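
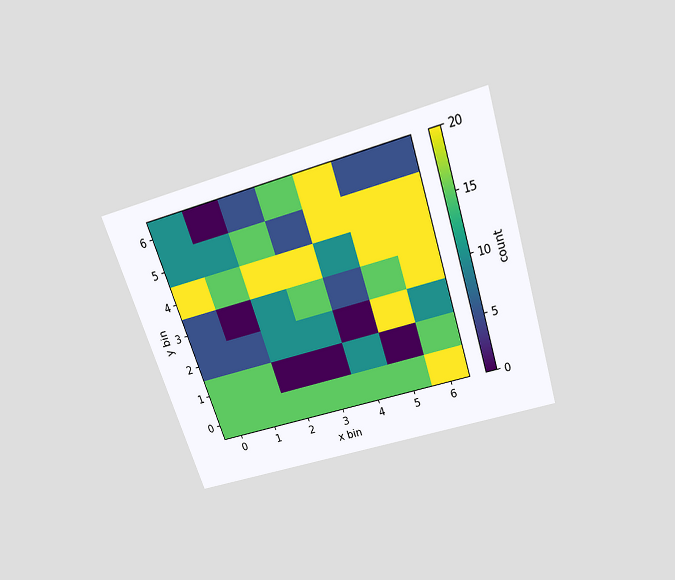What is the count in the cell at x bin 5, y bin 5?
20

The chart is tilted about 18° counter-clockwise and viewed slightly from above. Matching the cell (5, 5) against the colorbar gives 20.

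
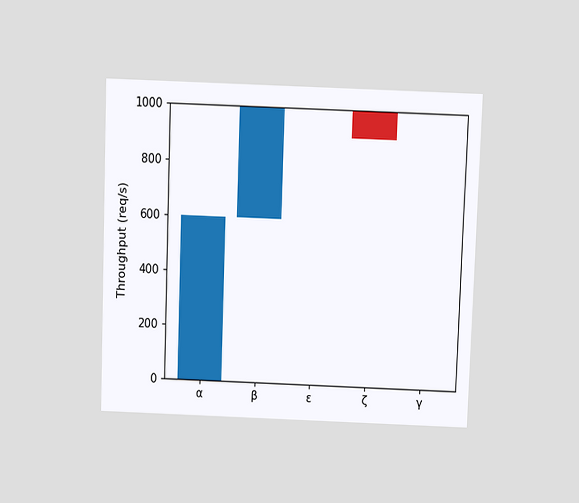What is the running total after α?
600req/s

The chart is tilted about 2° clockwise and viewed slightly from above. After α the running total reaches 600req/s.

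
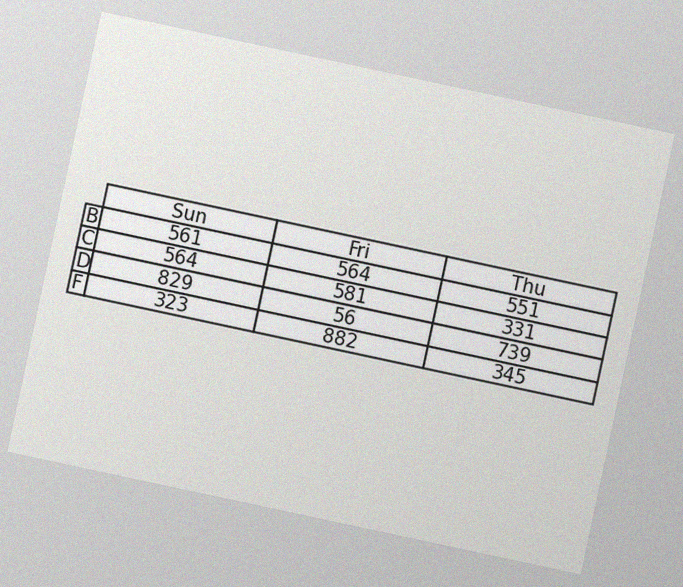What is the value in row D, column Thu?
The chart is tilted about 12° clockwise, with some photo noise. The (D, Thu) cell reads 739.

739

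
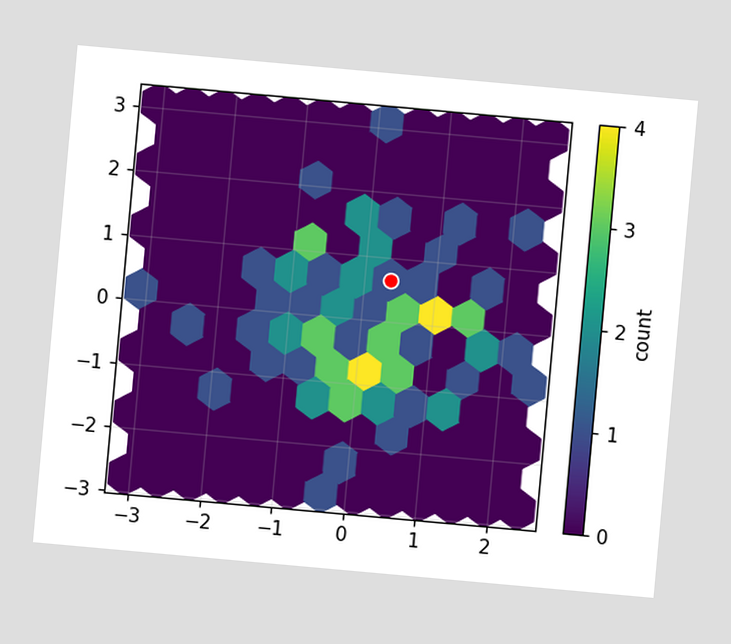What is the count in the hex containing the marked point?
1

The chart is tilted about 5° clockwise. The marked hex reads 1 on the colorbar.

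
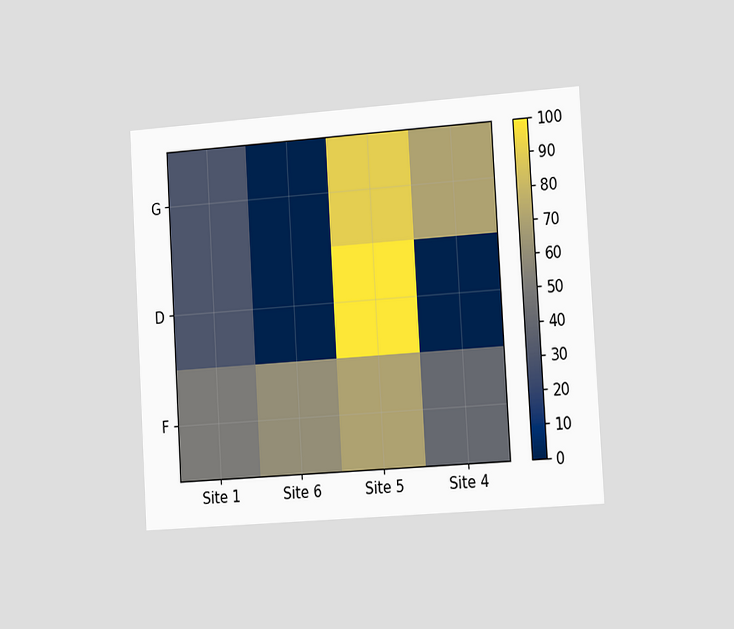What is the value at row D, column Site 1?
The chart is tilted about 3° counter-clockwise and viewed slightly from the right. Matching cell (D, Site 1) against the colorbar gives 30.

30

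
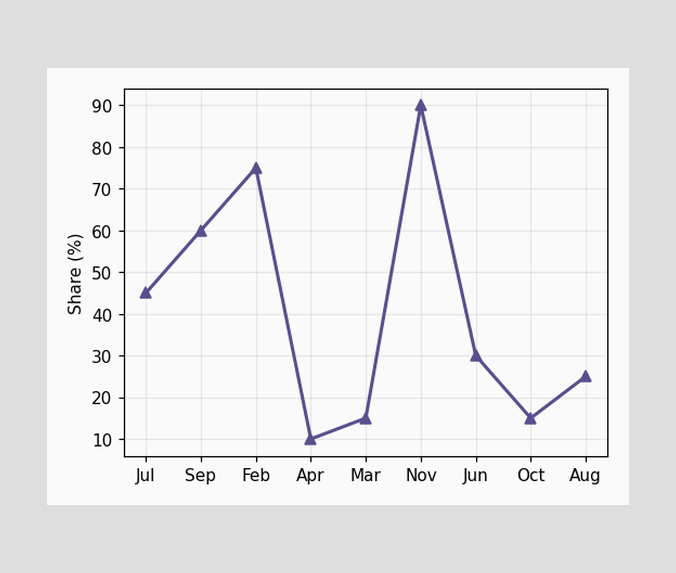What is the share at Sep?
At Sep, the line is at 60%.

60%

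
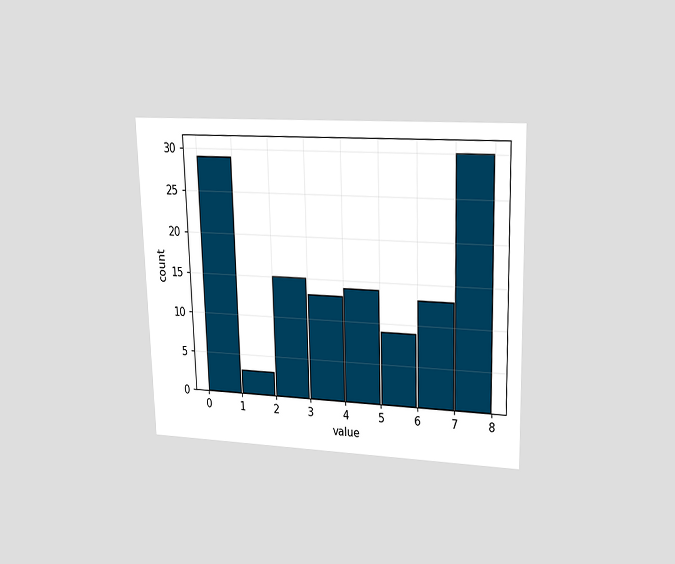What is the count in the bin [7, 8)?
The chart is viewed at a slight angle. The [7, 8) bin has height 30.

30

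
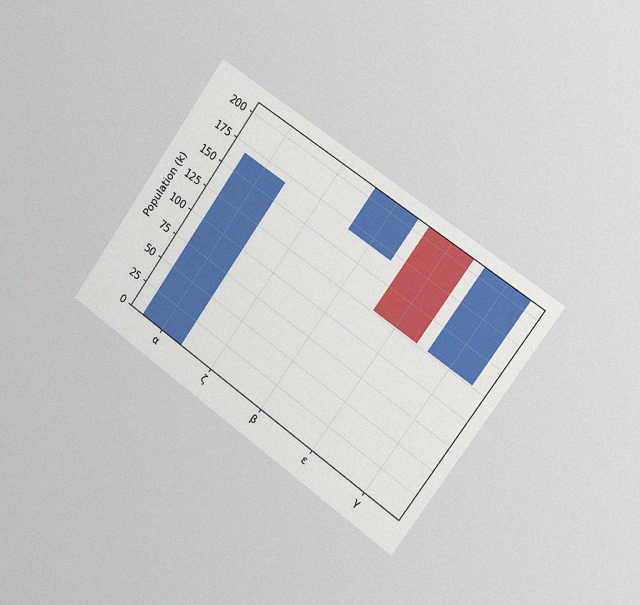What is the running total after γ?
The chart is tilted about 35° clockwise and viewed slightly from the right, with some photo noise. After γ the running total reaches 210k.

210k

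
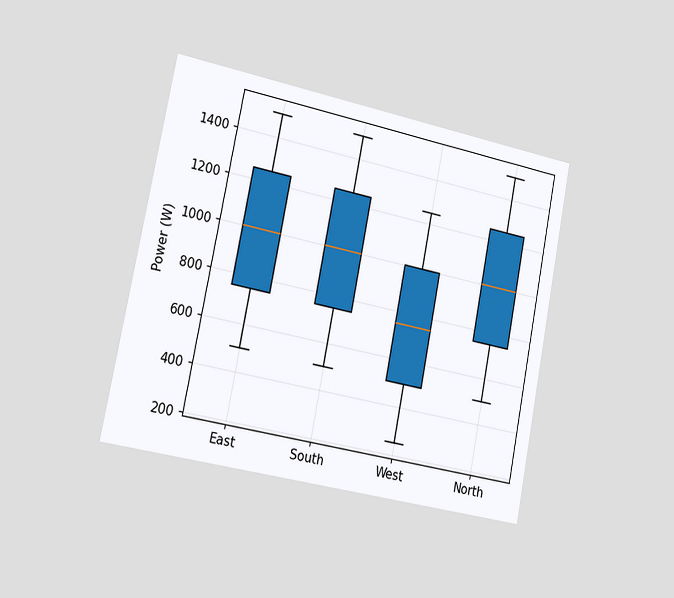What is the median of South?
The chart is tilted about 11° clockwise and viewed slightly from the left. The median line in the South box sits at 1000W.

1000W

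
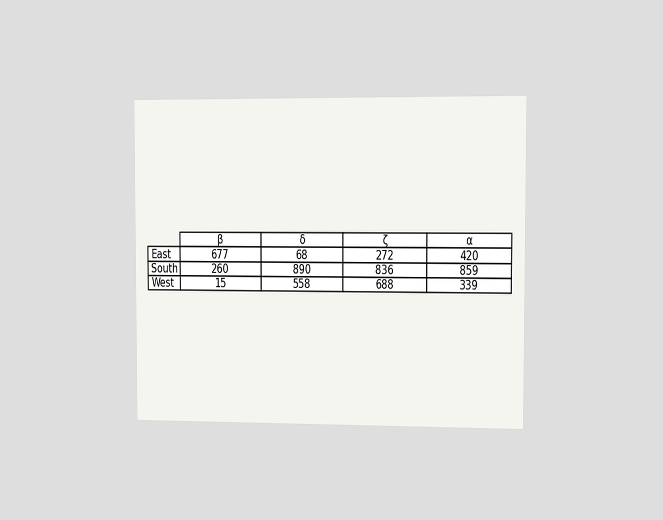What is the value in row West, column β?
15

The chart is viewed slightly from the right. The (West, β) cell reads 15.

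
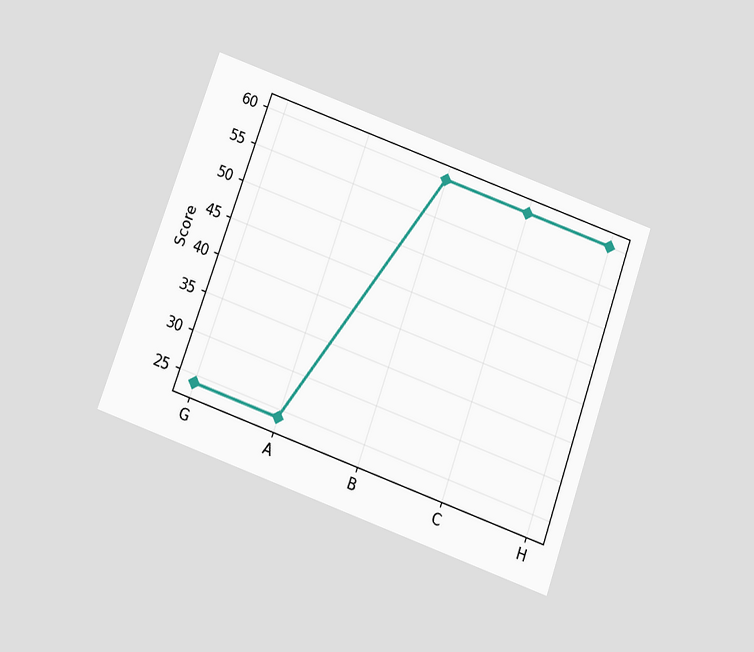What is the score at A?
The chart is tilted about 20° clockwise and viewed slightly from below. At A, the line is at 24.

24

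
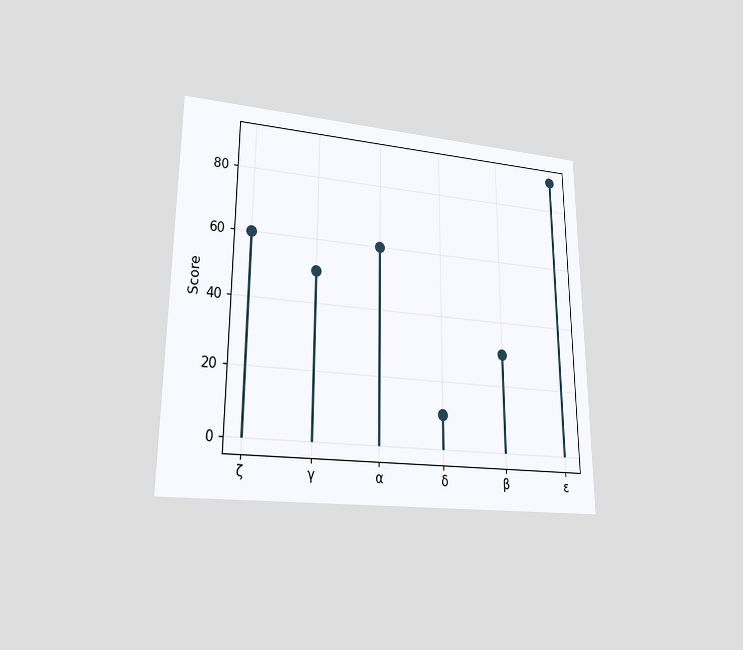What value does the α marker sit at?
60

The chart is viewed at a slight angle. The α marker sits at 60.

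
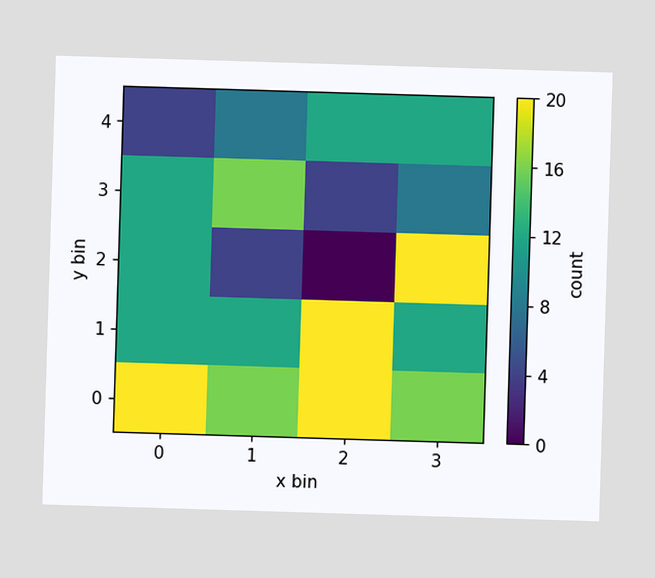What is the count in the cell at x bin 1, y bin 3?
16

Matching the cell (1, 3) against the colorbar gives 16.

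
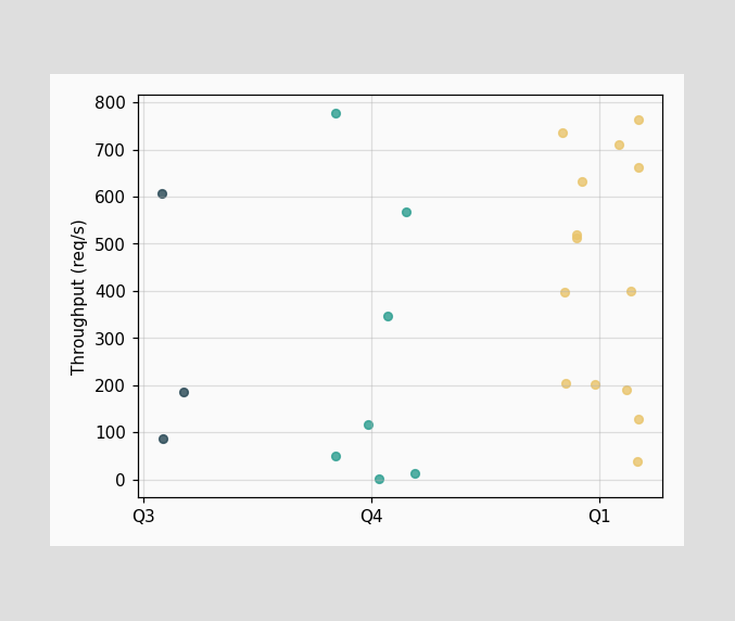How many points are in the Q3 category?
3

Counting the markers in the Q3 column gives 3.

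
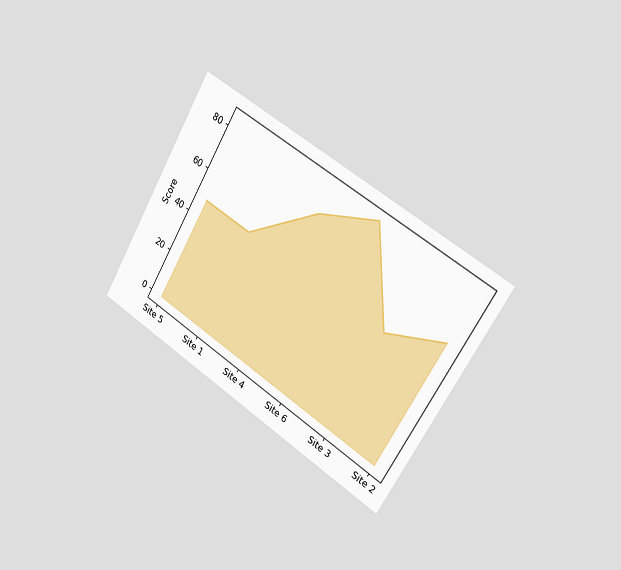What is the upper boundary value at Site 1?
48

The chart is tilted about 31° clockwise and viewed slightly from the right. At Site 1 the upper boundary is at 48.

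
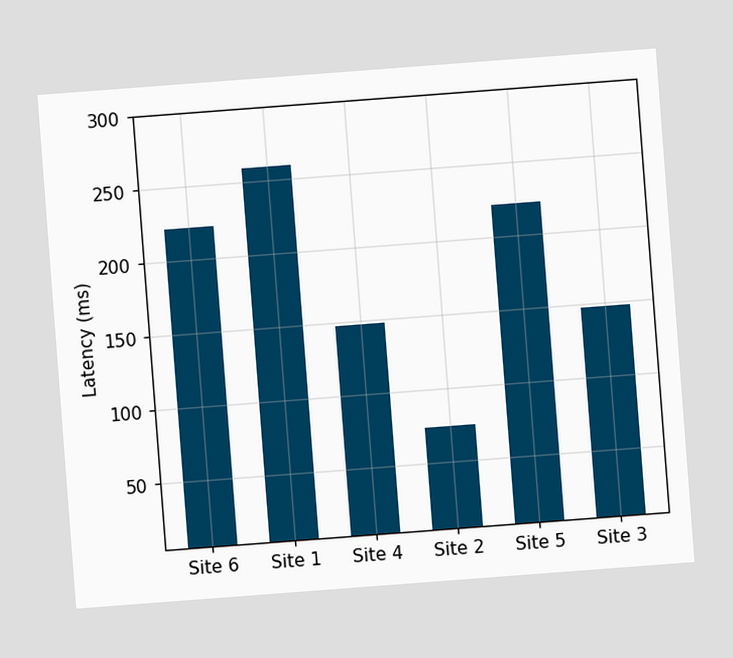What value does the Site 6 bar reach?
222ms

The chart is tilted about 4° counter-clockwise. Reading along the chart's y-axis, the Site 6 bar reaches 222ms.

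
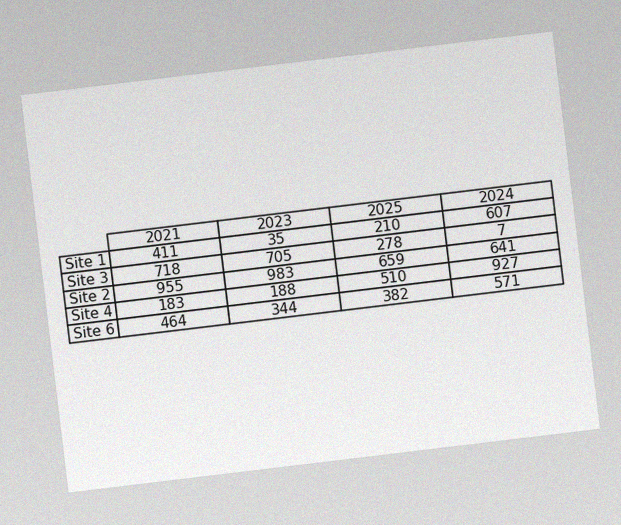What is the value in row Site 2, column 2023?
983

The chart is tilted about 7° counter-clockwise, with some photo noise. The (Site 2, 2023) cell reads 983.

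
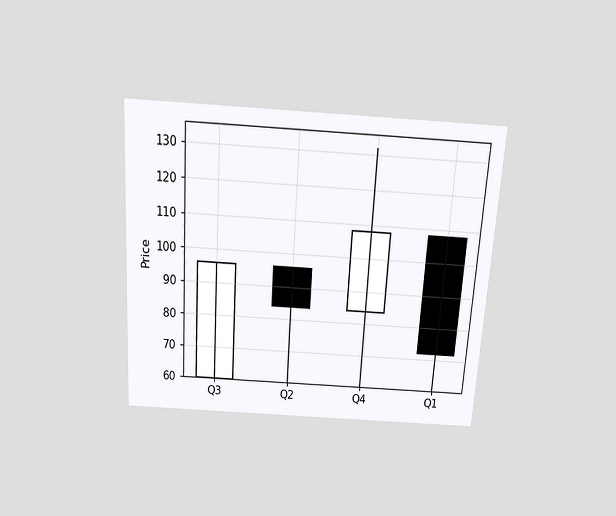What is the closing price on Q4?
The chart is tilted about 4° clockwise and viewed slightly from above. The Q4 candle closes at 108.

108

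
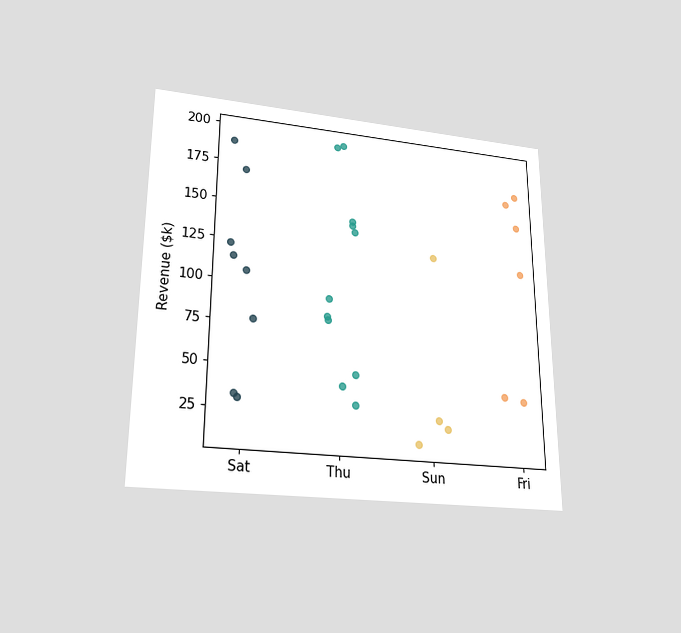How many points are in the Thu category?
11

The chart is viewed slightly from below. Counting the markers in the Thu column gives 11.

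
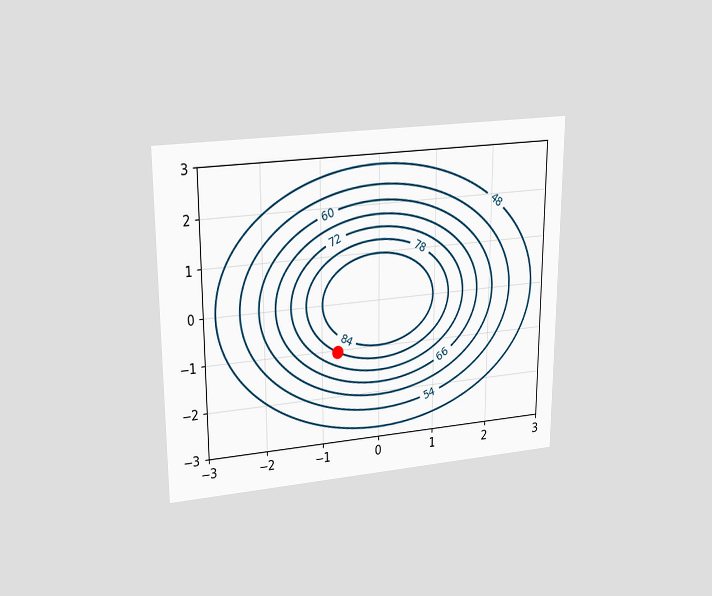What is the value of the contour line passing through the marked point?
78

The chart is viewed slightly from above. The marked point sits on the contour labelled 78.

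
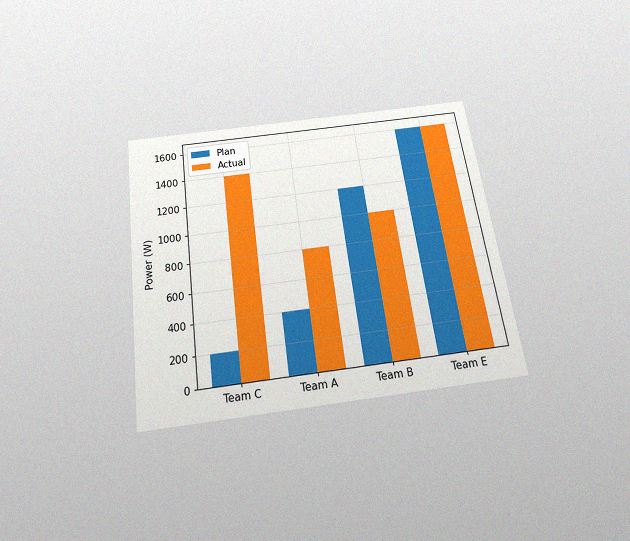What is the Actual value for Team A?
800W

The chart is tilted about 8° counter-clockwise and viewed slightly from below, with some photo noise. The Actual bar at Team A reaches 800W on the y-axis.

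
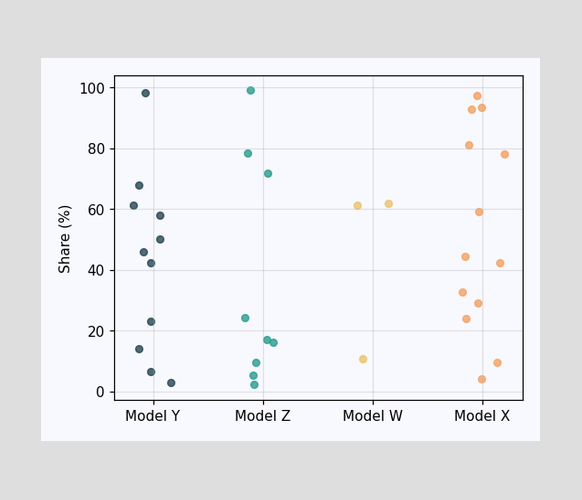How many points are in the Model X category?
13

Counting the markers in the Model X column gives 13.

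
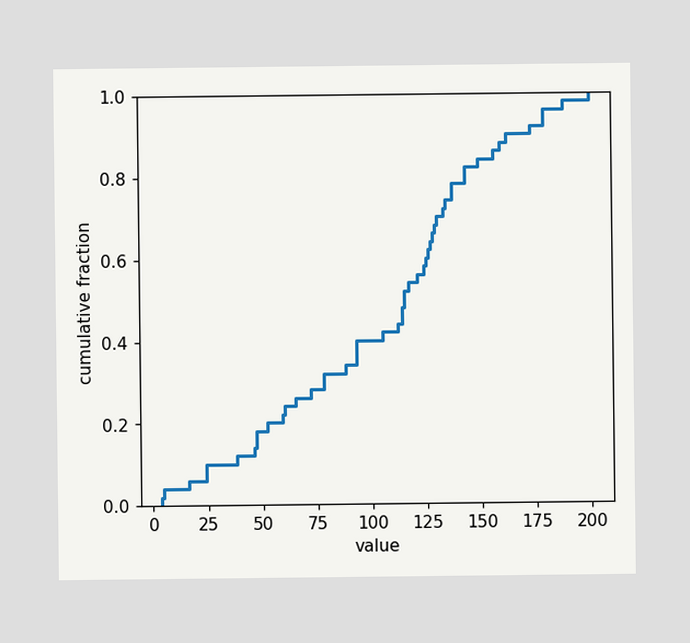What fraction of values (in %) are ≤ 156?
At x=156 the ECDF step is at 86%.

86%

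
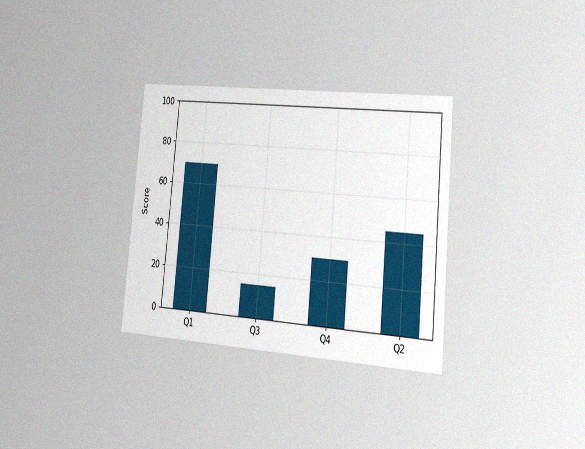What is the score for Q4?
The chart is tilted about 5° clockwise and viewed slightly from the right, with some photo noise. Reading along the chart's y-axis, the Q4 bar reaches 30.

30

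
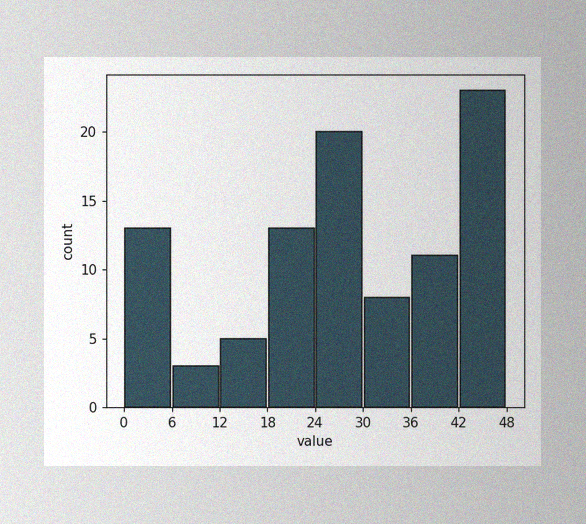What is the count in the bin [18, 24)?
13

The image has some photo noise and uneven lighting. The [18, 24) bin has height 13.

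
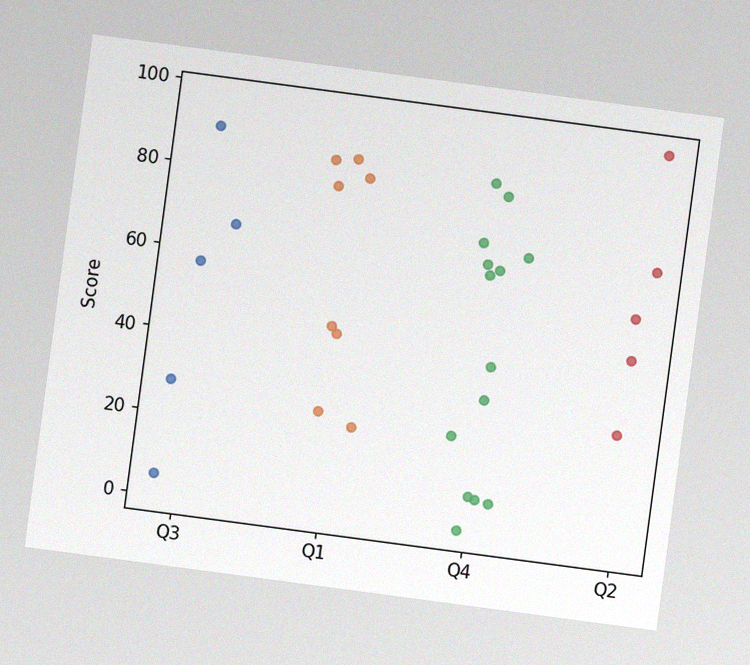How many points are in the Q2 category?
5

The chart is tilted about 8° clockwise, with some photo noise. Counting the markers in the Q2 column gives 5.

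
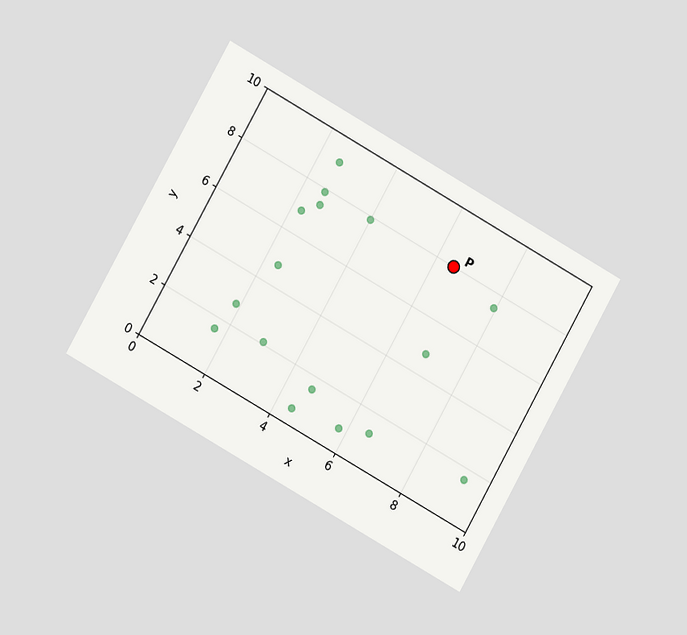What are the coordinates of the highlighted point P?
(6.5, 8)

The chart is tilted about 29° clockwise and viewed at a slight angle. Following the gridlines from P to each axis, P sits at (6.5, 8).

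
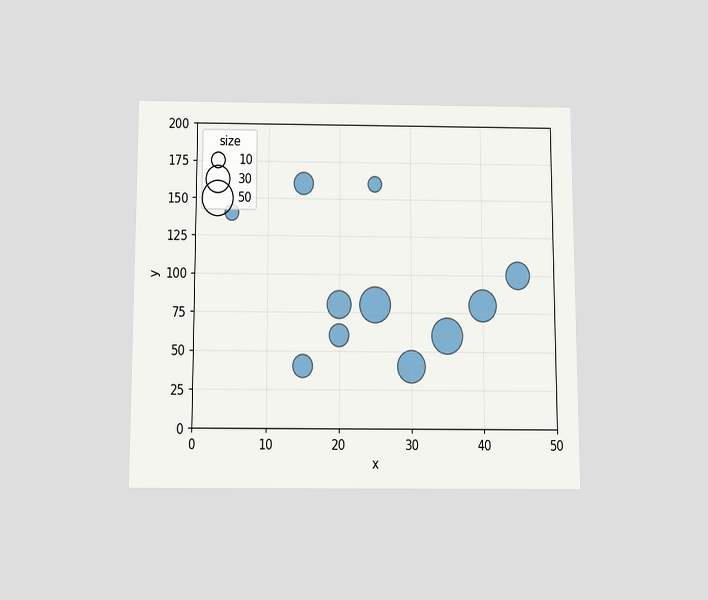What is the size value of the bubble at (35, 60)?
50

The chart is viewed slightly from below. Matching the bubble at (35, 60) against the size legend gives 50.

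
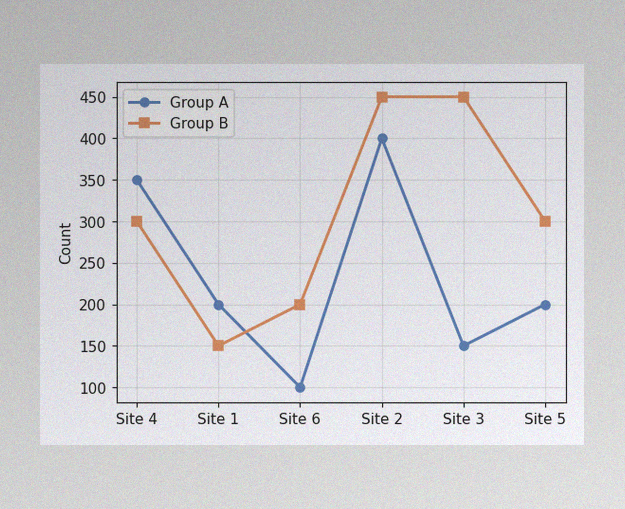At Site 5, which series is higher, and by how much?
Group B, by 100

The image has some photo noise and uneven lighting. At Site 5, Group B sits above the other line by 100.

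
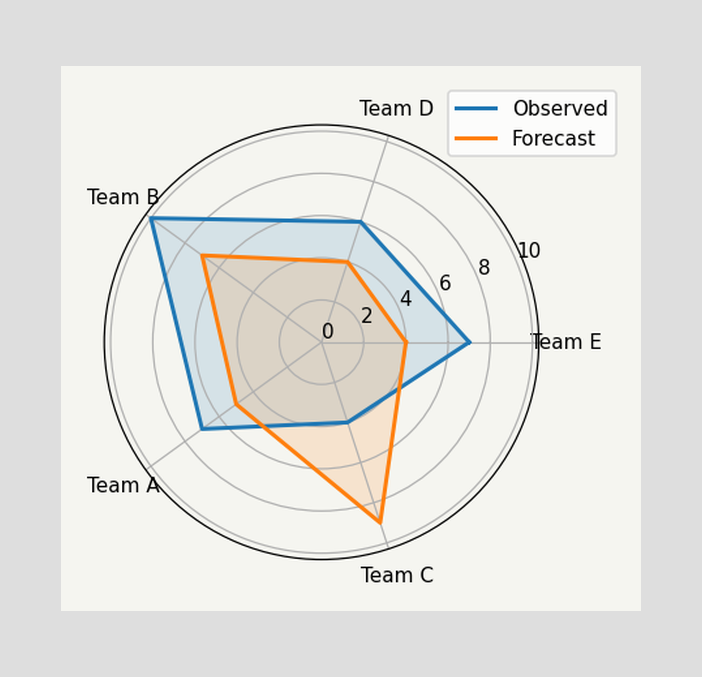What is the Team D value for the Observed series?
On the Team D axis, Observed reaches 6.

6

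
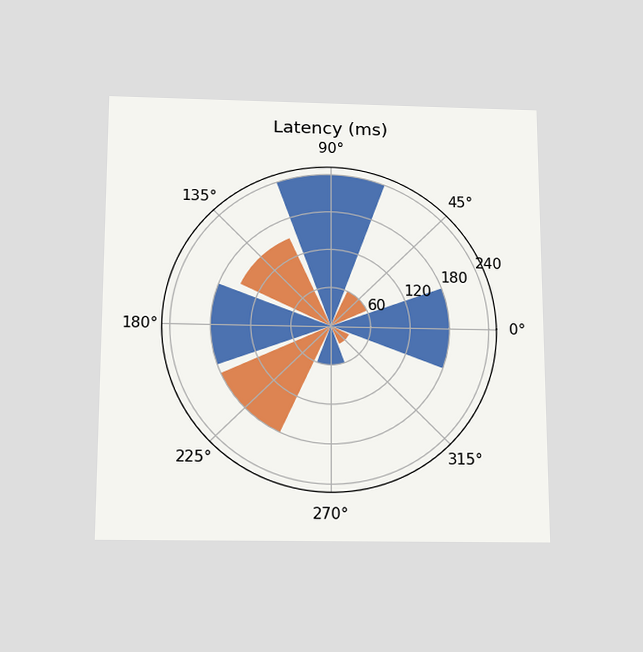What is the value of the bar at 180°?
The chart is viewed slightly from below. The bar at 180° reaches 180ms on the radial axis.

180ms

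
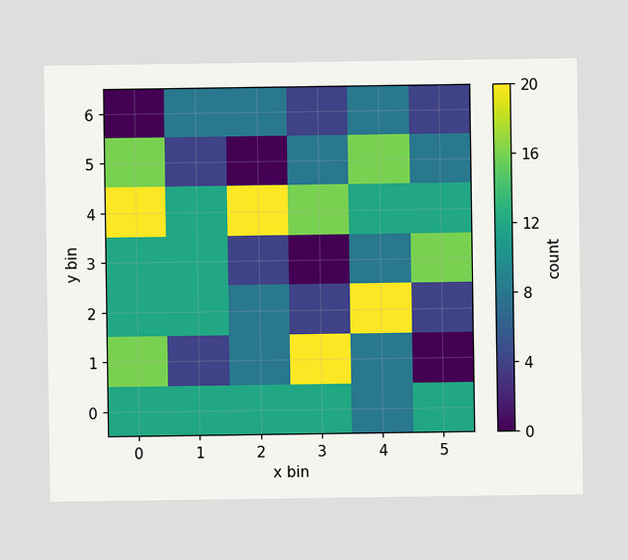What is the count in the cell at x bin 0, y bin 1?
16

Matching the cell (0, 1) against the colorbar gives 16.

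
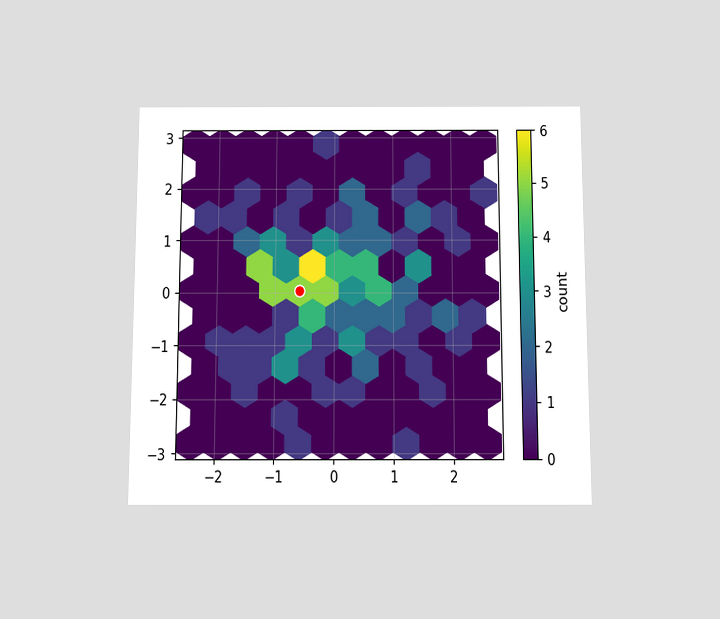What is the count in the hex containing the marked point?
5

The chart is viewed slightly from below. The marked hex reads 5 on the colorbar.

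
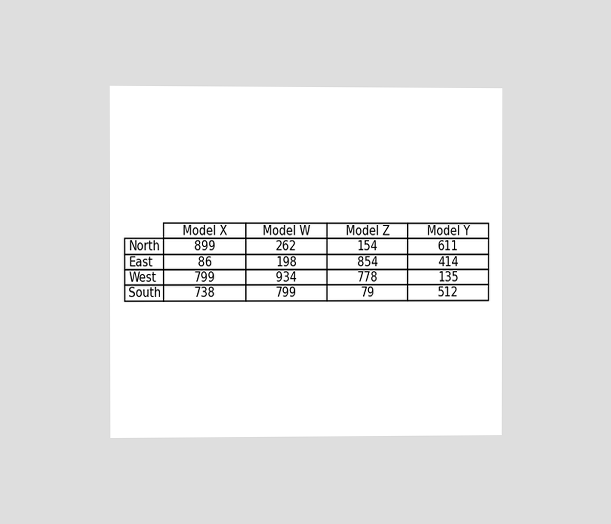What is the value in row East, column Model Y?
414

The chart is viewed slightly from the left. The (East, Model Y) cell reads 414.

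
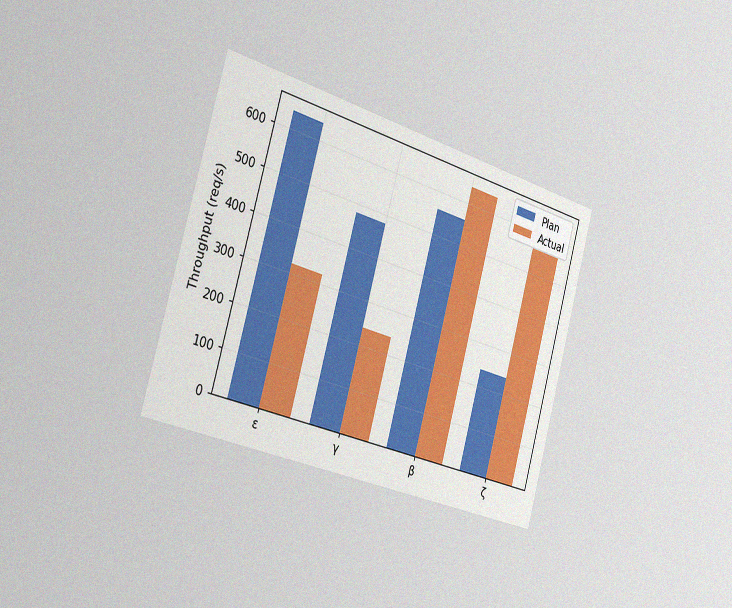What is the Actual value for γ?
The chart is tilted about 16° clockwise and viewed slightly from the left, with some photo noise. The Actual bar at γ reaches 240req/s on the y-axis.

240req/s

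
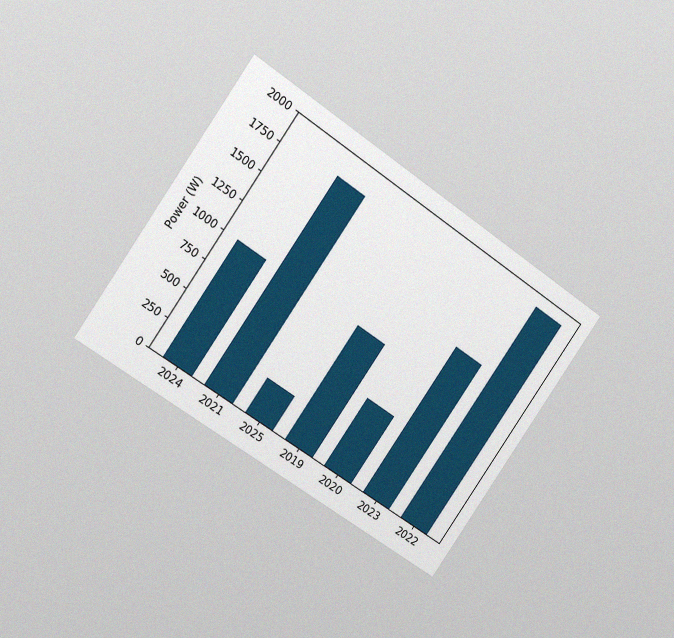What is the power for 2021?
1800W

The chart is tilted about 35° clockwise and viewed at a slight angle, with some photo noise. Reading along the chart's y-axis, the 2021 bar reaches 1800W.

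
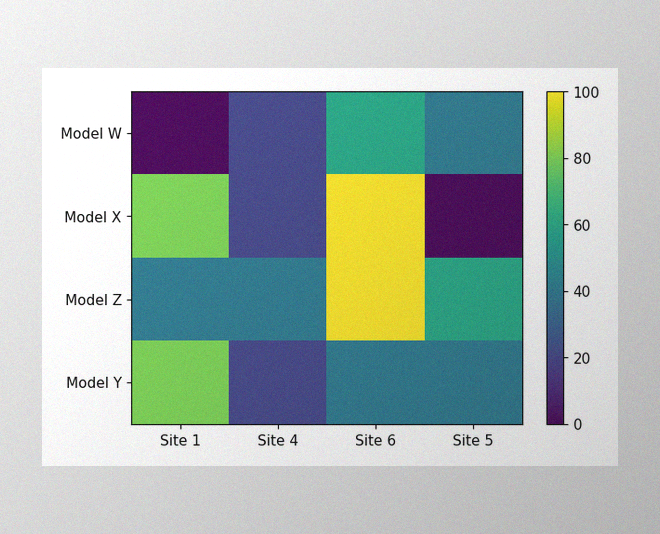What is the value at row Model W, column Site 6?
The image has some photo noise and uneven lighting. Matching cell (Model W, Site 6) against the colorbar gives 60.

60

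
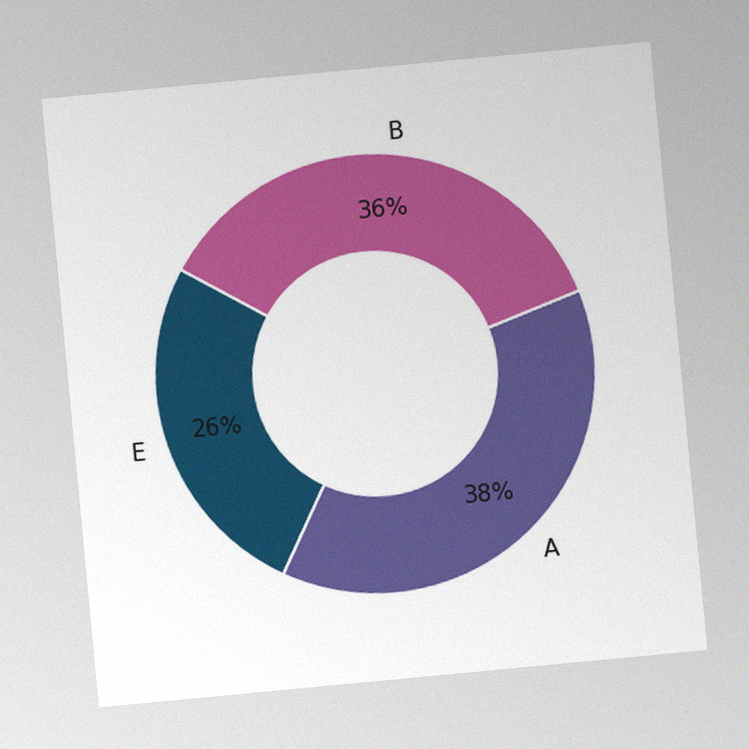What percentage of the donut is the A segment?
The chart is tilted about 5° counter-clockwise, with some photo noise. The A segment takes up 38% of the ring.

38%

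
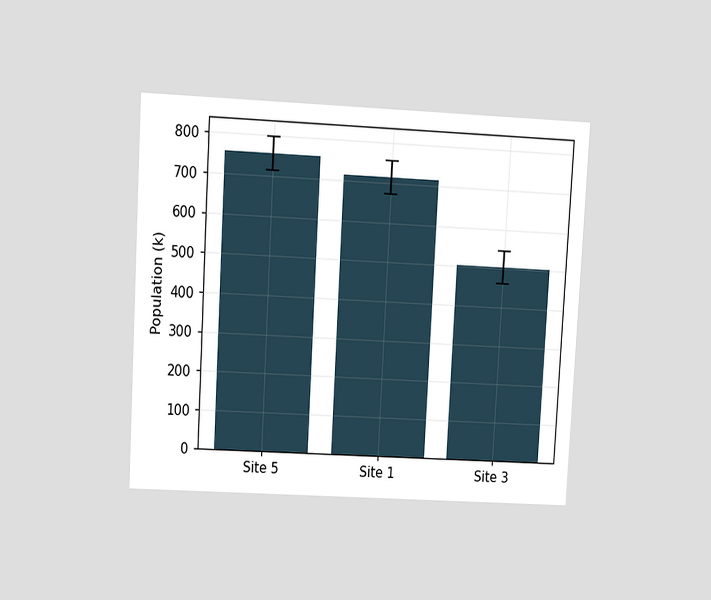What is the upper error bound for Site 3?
546k

The chart is tilted about 3° clockwise and viewed at a slight angle. The Site 3 bar's upper whisker reaches 546k.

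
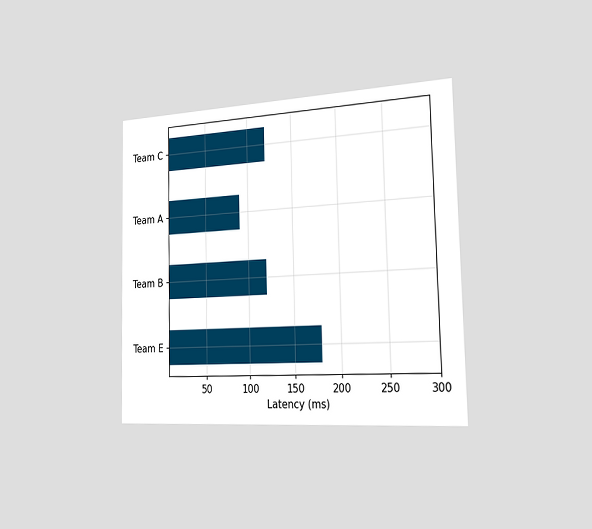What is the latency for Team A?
90ms

The chart is viewed slightly from the right. Reading along the chart's x-axis, the Team A bar reaches 90ms.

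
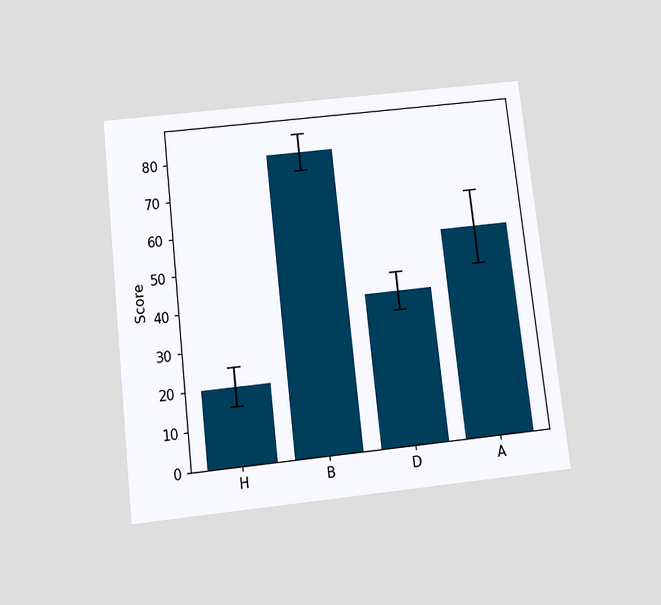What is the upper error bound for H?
25

The chart is tilted about 6° counter-clockwise and viewed slightly from below. The H bar's upper whisker reaches 25.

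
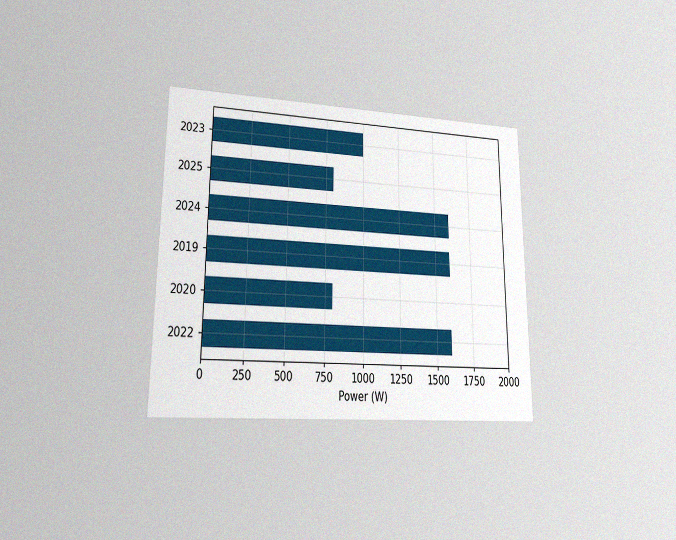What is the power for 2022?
1600W

The chart is viewed at a slight angle, with some photo noise. Reading along the chart's x-axis, the 2022 bar reaches 1600W.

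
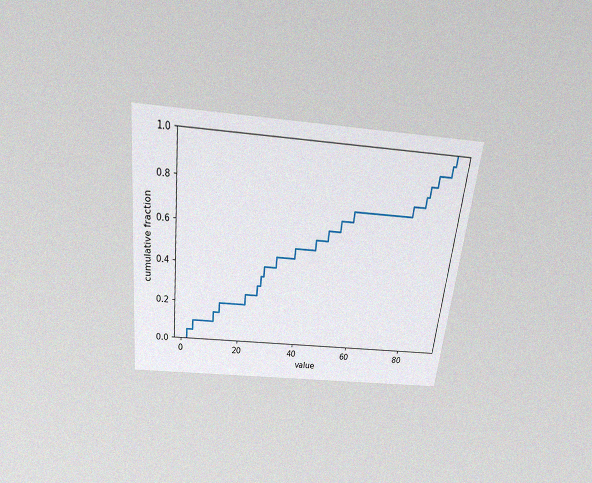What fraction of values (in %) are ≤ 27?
35%

The chart is tilted about 6° clockwise and viewed slightly from above, with some photo noise. At x=27 the ECDF step is at 35%.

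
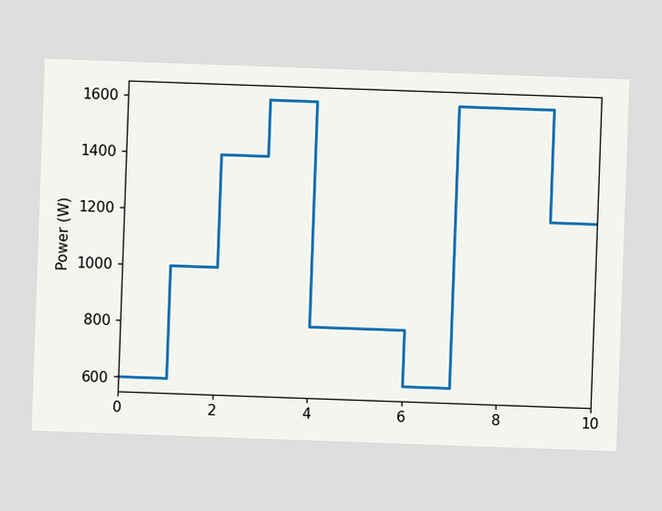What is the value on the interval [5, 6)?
The chart is tilted about 2° clockwise. On [5, 6) the step sits at 800W.

800W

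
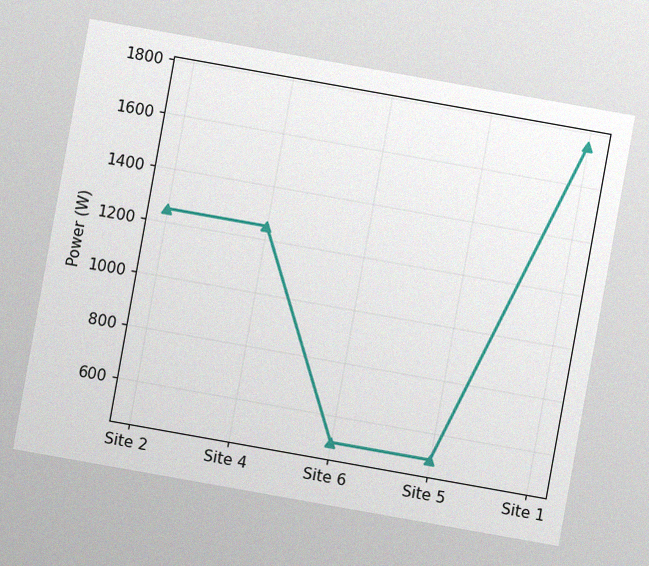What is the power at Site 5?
500W

The chart is tilted about 10° clockwise, with some photo noise. At Site 5, the line is at 500W.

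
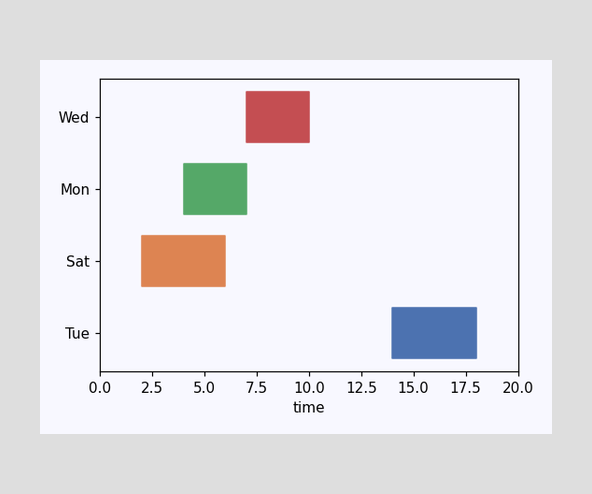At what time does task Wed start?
The Wed bar begins at t=7.

7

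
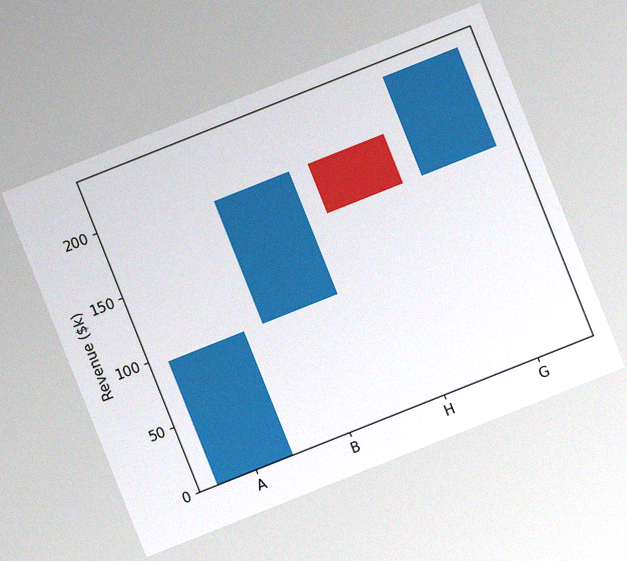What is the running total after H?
$152k

The chart is tilted about 22° counter-clockwise, with some photo noise. After H the running total reaches $152k.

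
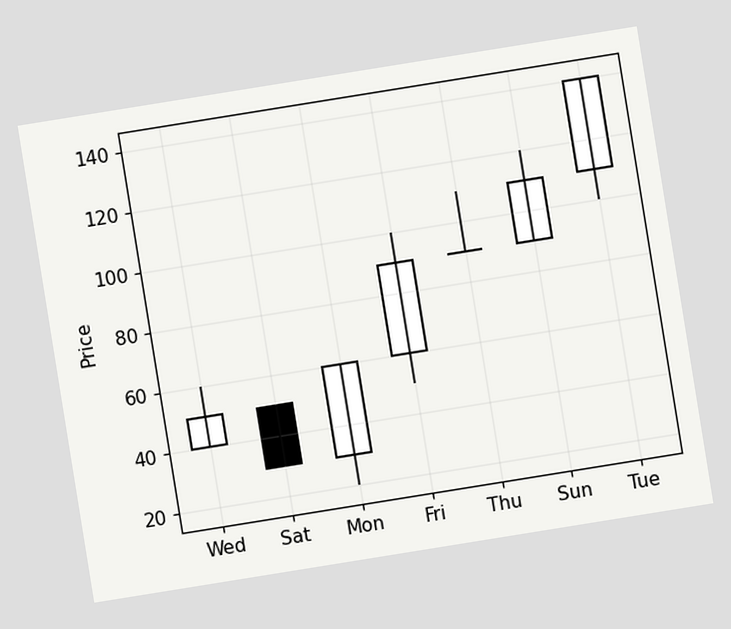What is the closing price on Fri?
90

The chart is tilted about 9° counter-clockwise. The Fri candle closes at 90.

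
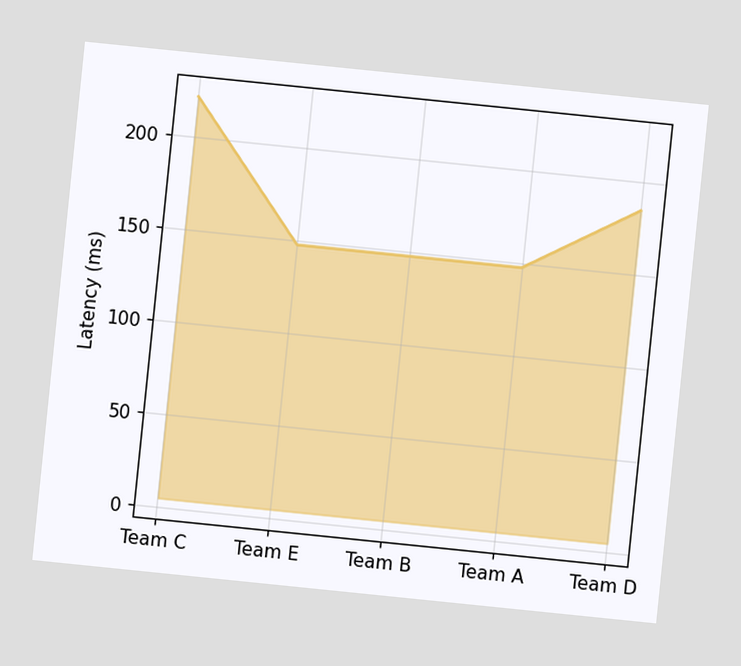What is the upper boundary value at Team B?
148ms

The chart is tilted about 6° clockwise. At Team B the upper boundary is at 148ms.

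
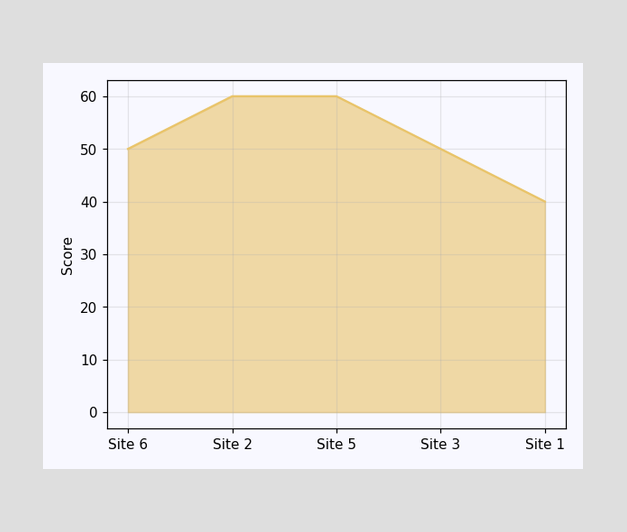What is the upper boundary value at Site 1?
40

At Site 1 the upper boundary is at 40.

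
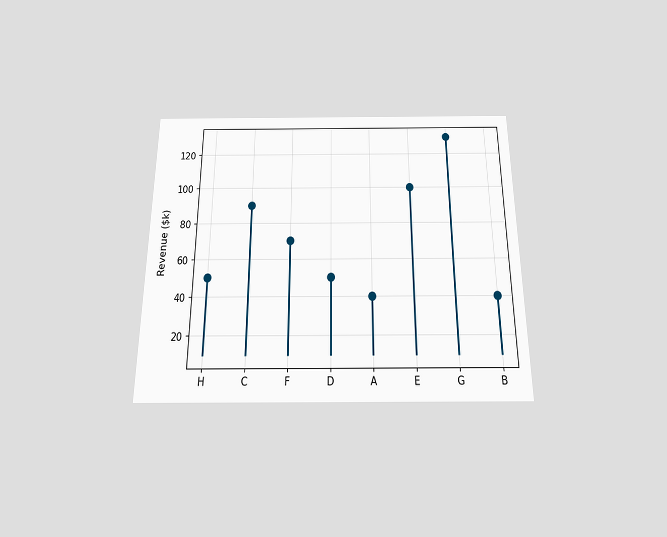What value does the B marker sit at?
The chart is viewed slightly from below. The B marker sits at $40k.

$40k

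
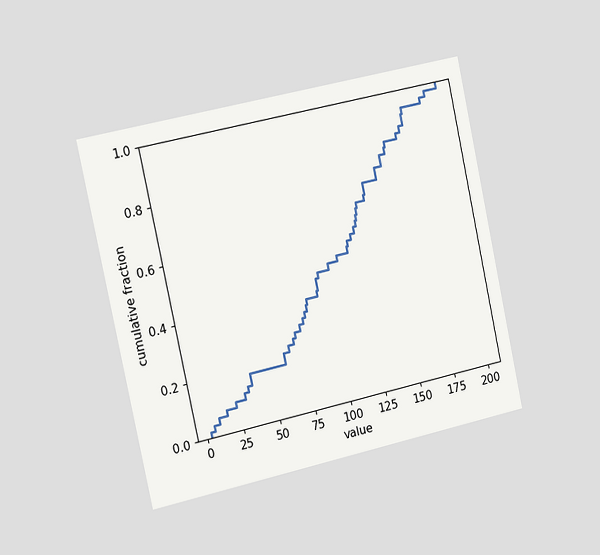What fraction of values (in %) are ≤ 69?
The chart is tilted about 12° counter-clockwise and viewed slightly from the left. At x=69 the ECDF step is at 26%.

26%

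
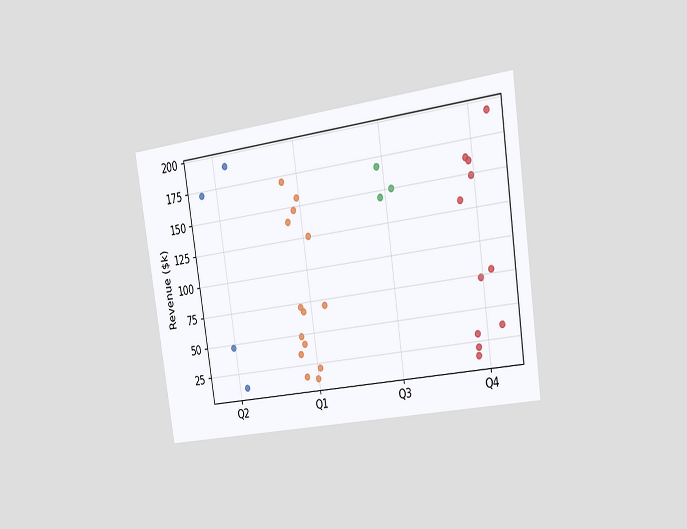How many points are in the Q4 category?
11

The chart is tilted about 8° counter-clockwise and viewed slightly from the right. Counting the markers in the Q4 column gives 11.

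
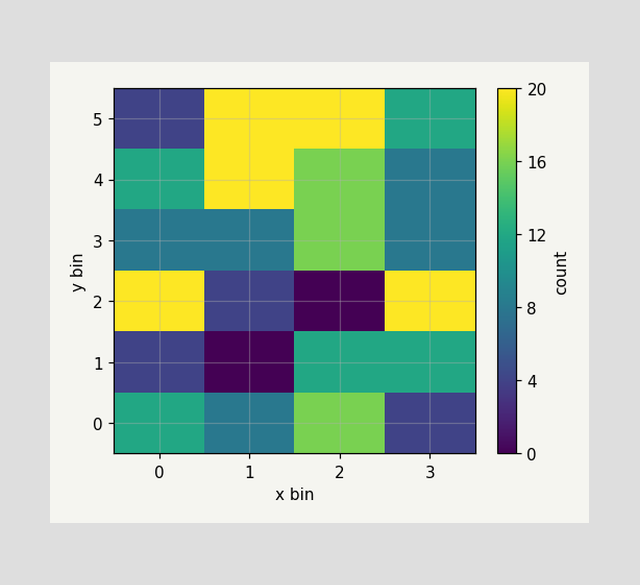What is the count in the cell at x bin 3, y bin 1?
Matching the cell (3, 1) against the colorbar gives 12.

12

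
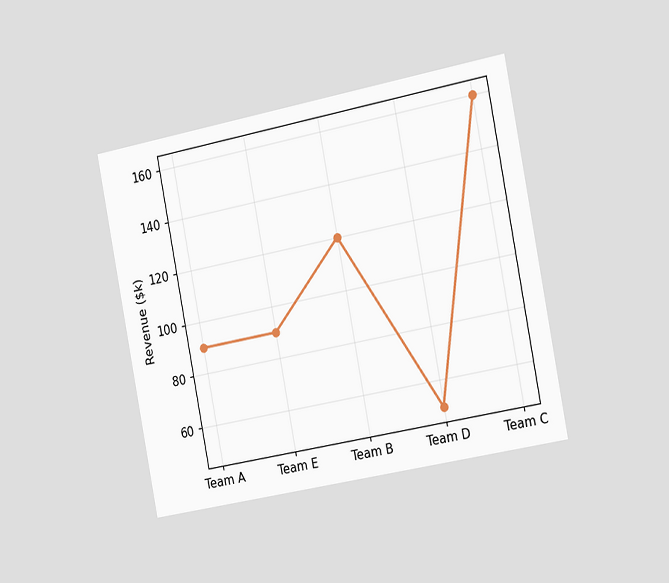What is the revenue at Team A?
$90k

The chart is tilted about 11° counter-clockwise and viewed slightly from the right. At Team A, the line is at $90k.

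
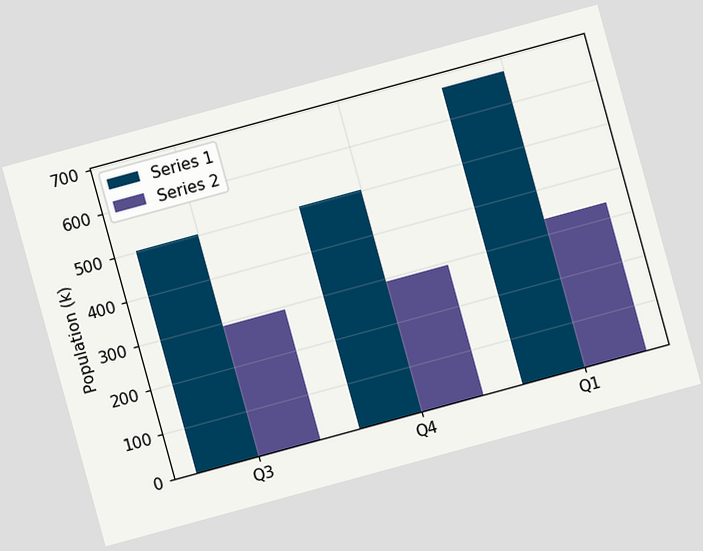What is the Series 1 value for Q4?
504k

The chart is tilted about 15° counter-clockwise. The Series 1 bar at Q4 reaches 504k on the y-axis.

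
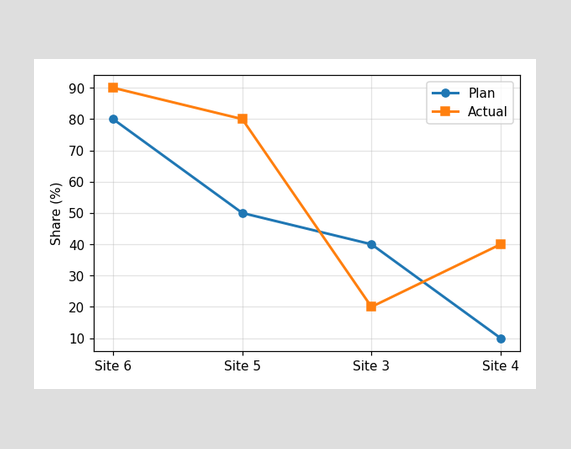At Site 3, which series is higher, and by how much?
Plan, by 20%

At Site 3, Plan sits above the other line by 20%.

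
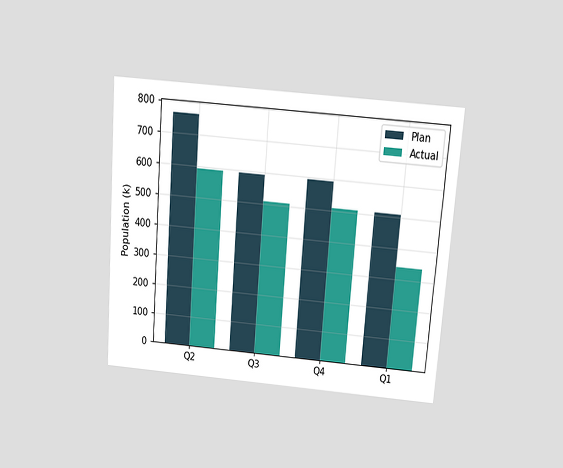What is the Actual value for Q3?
The chart is tilted about 4° clockwise and viewed slightly from above. The Actual bar at Q3 reaches 510k on the y-axis.

510k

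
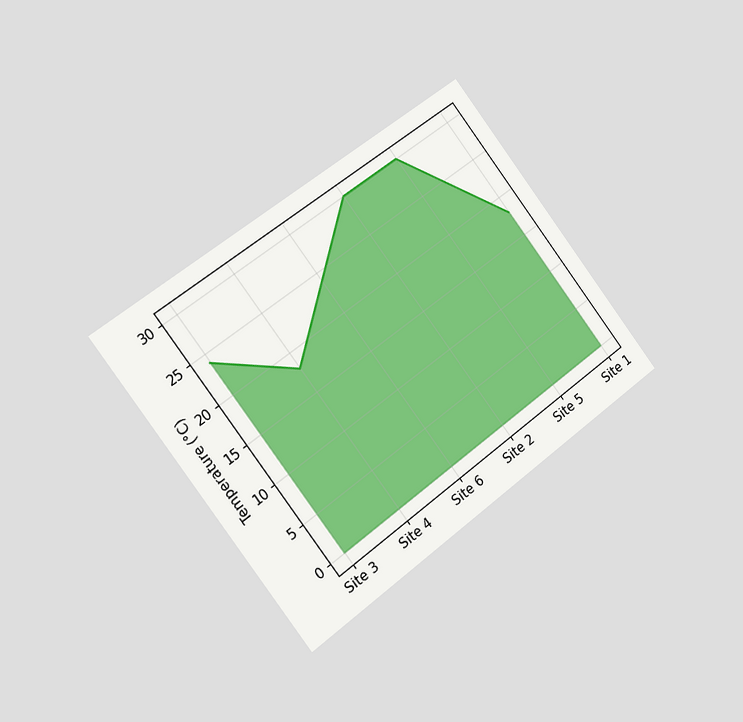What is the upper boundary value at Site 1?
18°C

The chart is tilted about 37° counter-clockwise and viewed slightly from the left. At Site 1 the upper boundary is at 18°C.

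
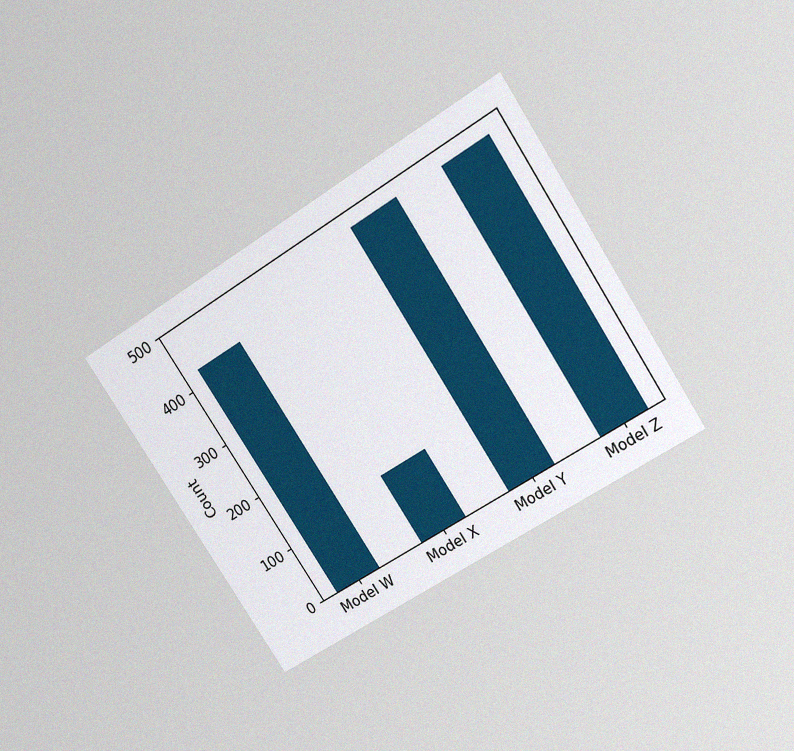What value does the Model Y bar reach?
475

The chart is tilted about 33° counter-clockwise and viewed slightly from above, with some photo noise. Reading along the chart's y-axis, the Model Y bar reaches 475.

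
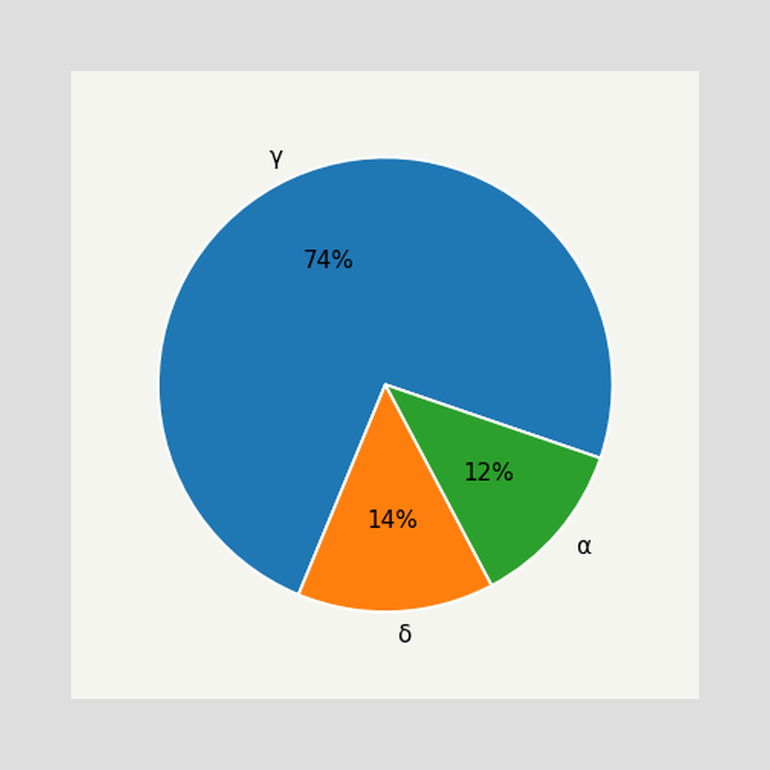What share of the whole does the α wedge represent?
The α slice takes up 12% of the pie.

12%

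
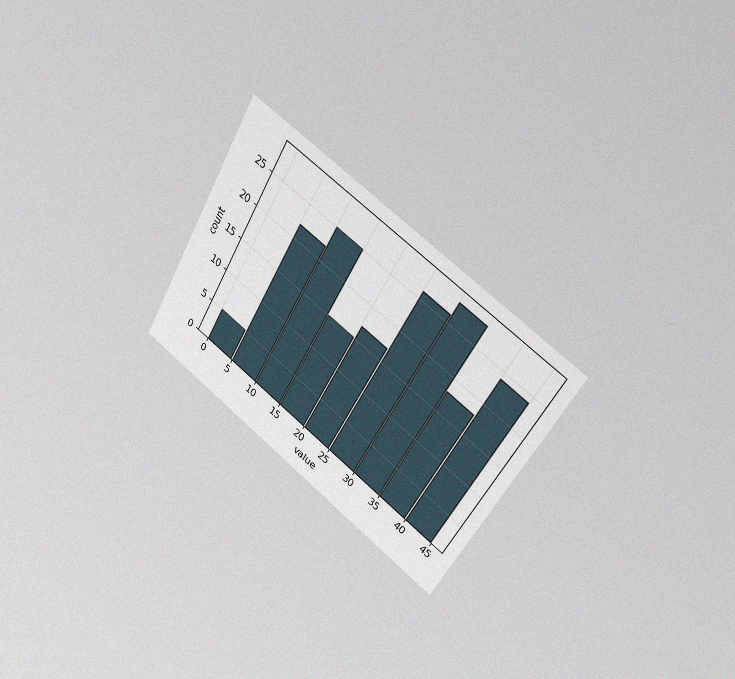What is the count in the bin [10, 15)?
25

The chart is tilted about 31° clockwise and viewed slightly from the right, with some photo noise. The [10, 15) bin has height 25.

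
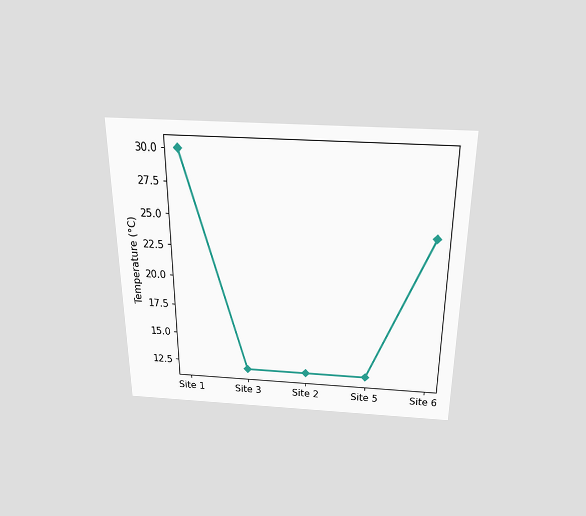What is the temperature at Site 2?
The chart is viewed slightly from above. At Site 2, the line is at 12°C.

12°C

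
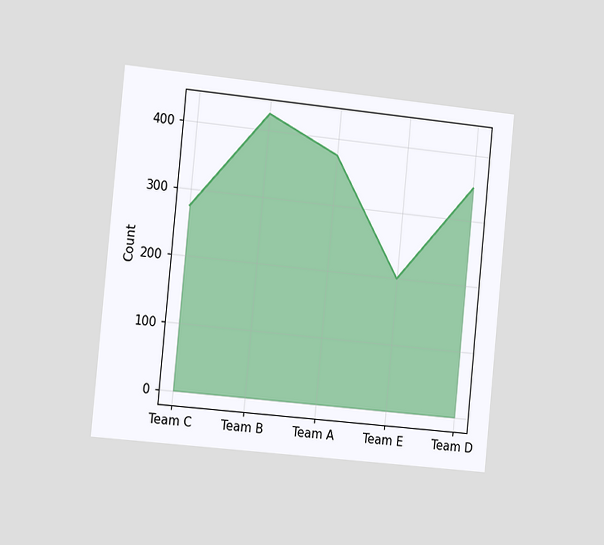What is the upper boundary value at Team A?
The chart is tilted about 6° clockwise and viewed slightly from the left. At Team A the upper boundary is at 375.

375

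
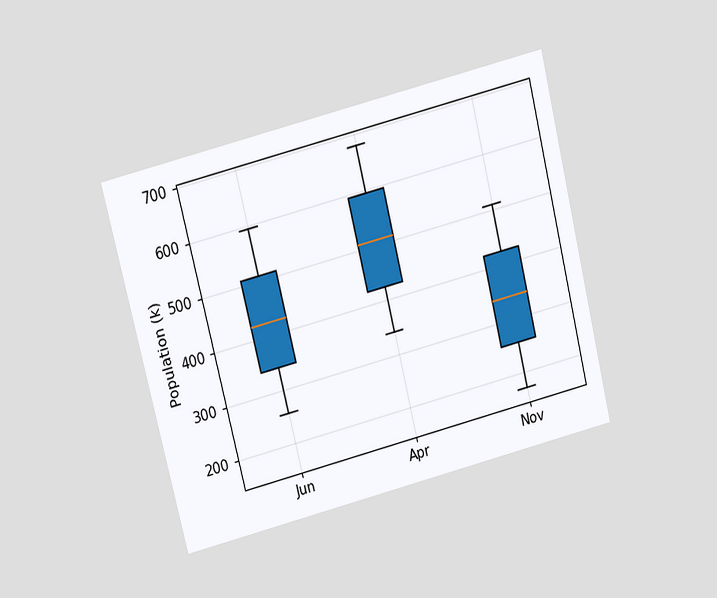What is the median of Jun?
425k

The chart is tilted about 14° counter-clockwise and viewed slightly from above. The median line in the Jun box sits at 425k.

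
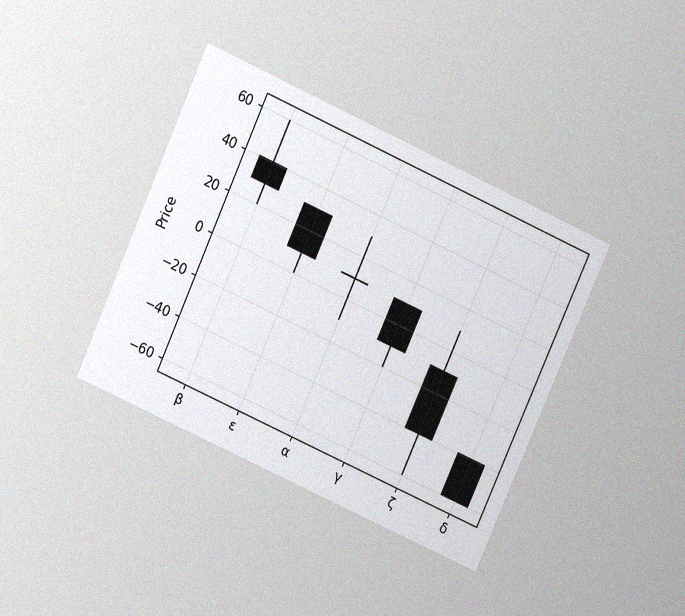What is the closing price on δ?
The chart is tilted about 24° clockwise and viewed slightly from above, with some photo noise. The δ candle closes at -60.

-60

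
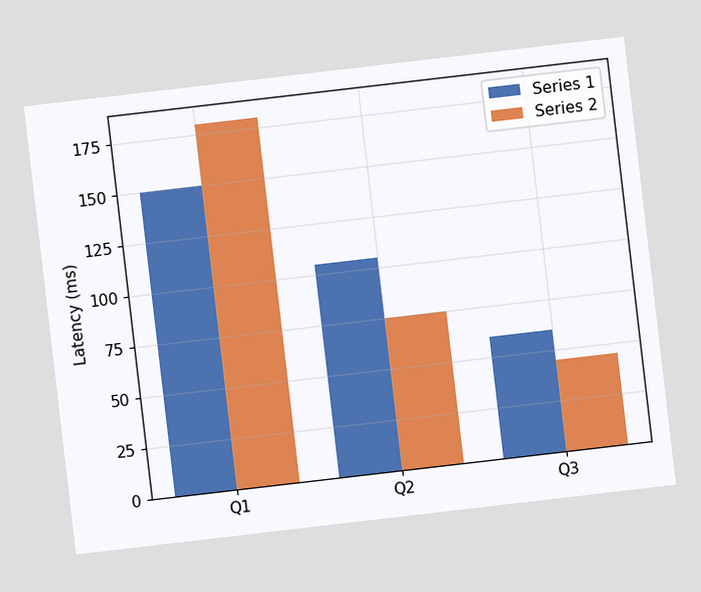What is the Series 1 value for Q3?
The chart is tilted about 7° counter-clockwise. The Series 1 bar at Q3 reaches 60ms on the y-axis.

60ms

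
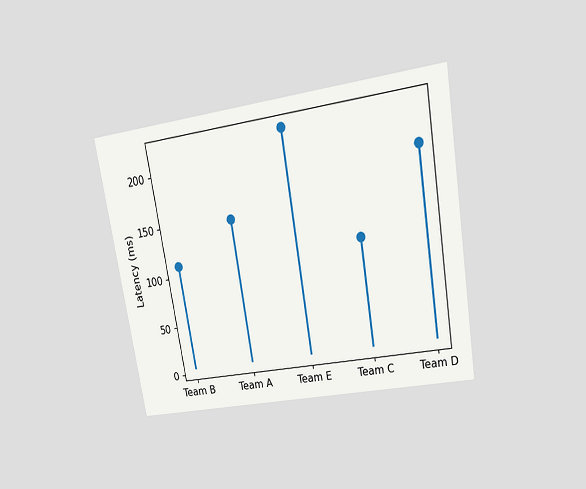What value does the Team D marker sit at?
The chart is tilted about 10° counter-clockwise and viewed at a slight angle. The Team D marker sits at 185ms.

185ms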